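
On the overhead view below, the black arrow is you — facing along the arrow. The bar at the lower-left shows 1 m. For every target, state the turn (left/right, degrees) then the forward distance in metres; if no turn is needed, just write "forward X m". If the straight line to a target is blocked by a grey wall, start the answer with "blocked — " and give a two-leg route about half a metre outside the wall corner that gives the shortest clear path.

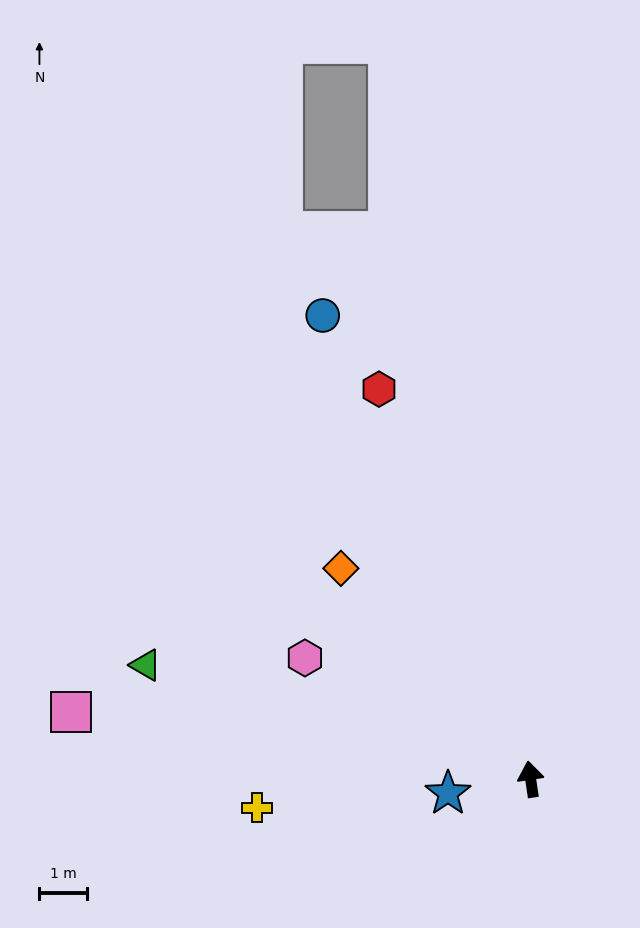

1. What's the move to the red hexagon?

turn left 13°, forward 8.9 m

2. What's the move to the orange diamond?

turn left 34°, forward 6.0 m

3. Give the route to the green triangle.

turn left 65°, forward 8.5 m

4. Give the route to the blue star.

turn left 91°, forward 1.8 m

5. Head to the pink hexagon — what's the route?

turn left 53°, forward 5.4 m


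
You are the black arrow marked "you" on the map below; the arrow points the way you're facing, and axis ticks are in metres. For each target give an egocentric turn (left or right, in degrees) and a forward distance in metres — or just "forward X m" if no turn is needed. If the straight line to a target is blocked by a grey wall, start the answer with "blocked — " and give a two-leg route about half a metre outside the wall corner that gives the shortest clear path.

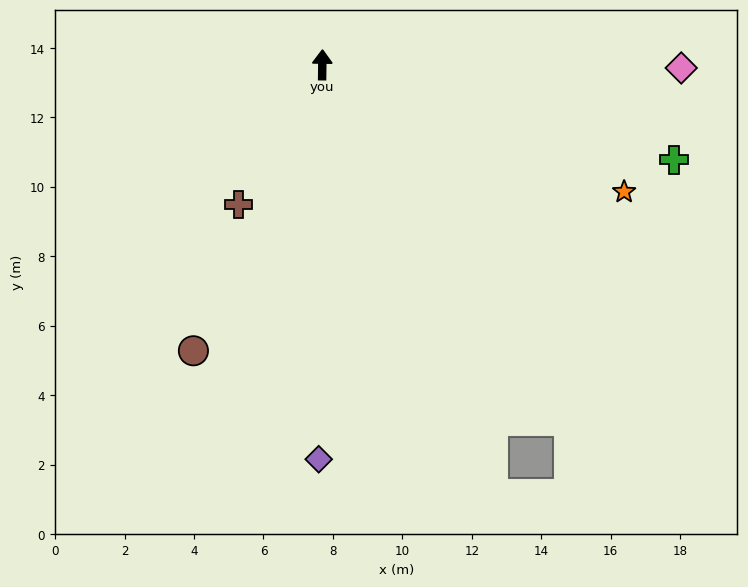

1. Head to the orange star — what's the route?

turn right 112°, forward 9.4 m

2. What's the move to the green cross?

turn right 104°, forward 10.5 m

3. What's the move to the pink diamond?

turn right 90°, forward 10.3 m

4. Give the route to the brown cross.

turn left 150°, forward 4.7 m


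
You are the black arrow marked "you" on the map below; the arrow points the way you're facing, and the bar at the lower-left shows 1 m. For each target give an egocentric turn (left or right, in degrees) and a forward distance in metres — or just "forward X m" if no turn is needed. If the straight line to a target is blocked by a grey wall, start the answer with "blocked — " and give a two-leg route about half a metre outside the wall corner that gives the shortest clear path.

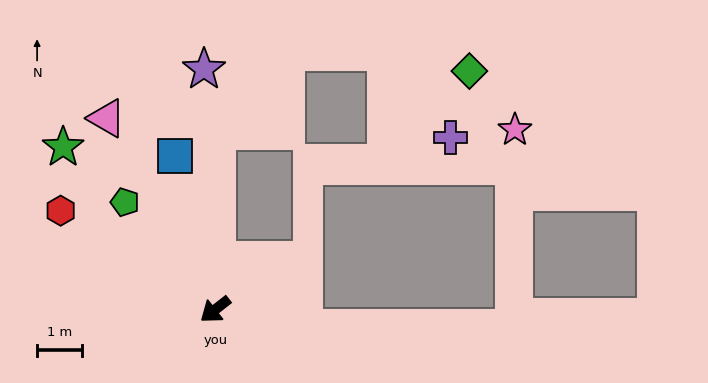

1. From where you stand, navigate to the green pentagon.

turn right 88°, forward 3.1 m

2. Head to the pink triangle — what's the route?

turn right 98°, forward 4.9 m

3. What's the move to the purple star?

turn right 125°, forward 5.4 m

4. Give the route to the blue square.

turn right 113°, forward 3.6 m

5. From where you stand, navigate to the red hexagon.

turn right 71°, forward 4.1 m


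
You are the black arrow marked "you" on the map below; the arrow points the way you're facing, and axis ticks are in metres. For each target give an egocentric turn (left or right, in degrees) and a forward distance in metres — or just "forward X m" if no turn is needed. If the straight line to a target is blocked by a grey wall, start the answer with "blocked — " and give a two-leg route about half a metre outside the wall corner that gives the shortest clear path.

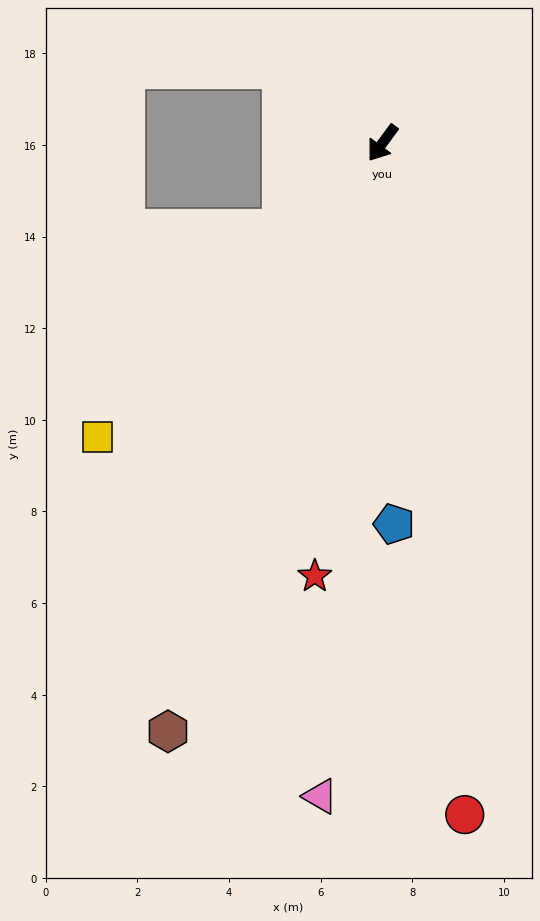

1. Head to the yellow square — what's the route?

turn right 8°, forward 8.9 m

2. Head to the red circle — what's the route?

turn left 43°, forward 14.8 m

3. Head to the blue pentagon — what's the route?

turn left 38°, forward 8.3 m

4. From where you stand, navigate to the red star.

turn left 27°, forward 9.6 m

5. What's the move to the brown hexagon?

turn left 16°, forward 13.7 m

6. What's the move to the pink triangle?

turn left 31°, forward 14.3 m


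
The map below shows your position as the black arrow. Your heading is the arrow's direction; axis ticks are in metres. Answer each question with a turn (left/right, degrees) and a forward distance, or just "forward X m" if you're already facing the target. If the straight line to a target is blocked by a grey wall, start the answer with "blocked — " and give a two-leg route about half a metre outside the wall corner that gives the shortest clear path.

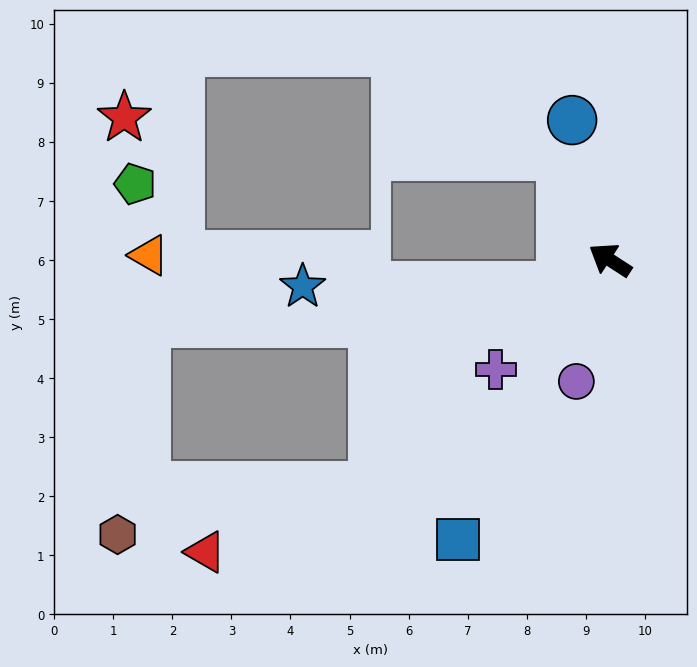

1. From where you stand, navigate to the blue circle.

turn right 42°, forward 2.5 m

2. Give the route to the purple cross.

turn left 77°, forward 2.7 m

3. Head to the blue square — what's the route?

turn left 94°, forward 5.4 m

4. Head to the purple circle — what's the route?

turn left 107°, forward 2.1 m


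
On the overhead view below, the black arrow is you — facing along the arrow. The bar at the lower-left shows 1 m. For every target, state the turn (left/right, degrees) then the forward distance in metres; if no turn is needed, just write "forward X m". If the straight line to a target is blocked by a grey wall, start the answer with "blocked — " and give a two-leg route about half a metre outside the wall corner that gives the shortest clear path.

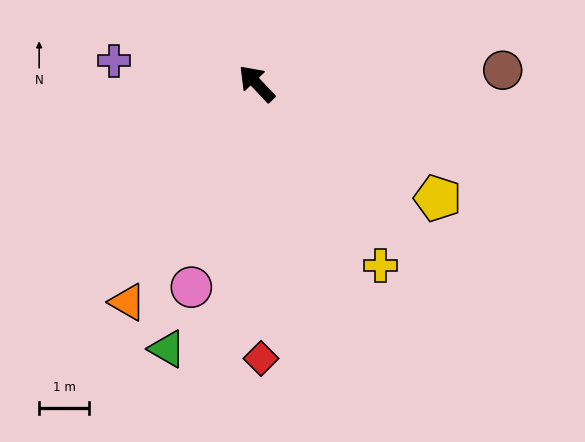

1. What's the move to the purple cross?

turn left 38°, forward 2.9 m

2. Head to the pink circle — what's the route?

turn left 119°, forward 4.3 m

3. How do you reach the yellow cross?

turn left 171°, forward 4.4 m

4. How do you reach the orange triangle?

turn left 106°, forward 5.1 m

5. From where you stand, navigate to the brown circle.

turn right 130°, forward 5.0 m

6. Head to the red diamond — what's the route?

turn left 137°, forward 5.6 m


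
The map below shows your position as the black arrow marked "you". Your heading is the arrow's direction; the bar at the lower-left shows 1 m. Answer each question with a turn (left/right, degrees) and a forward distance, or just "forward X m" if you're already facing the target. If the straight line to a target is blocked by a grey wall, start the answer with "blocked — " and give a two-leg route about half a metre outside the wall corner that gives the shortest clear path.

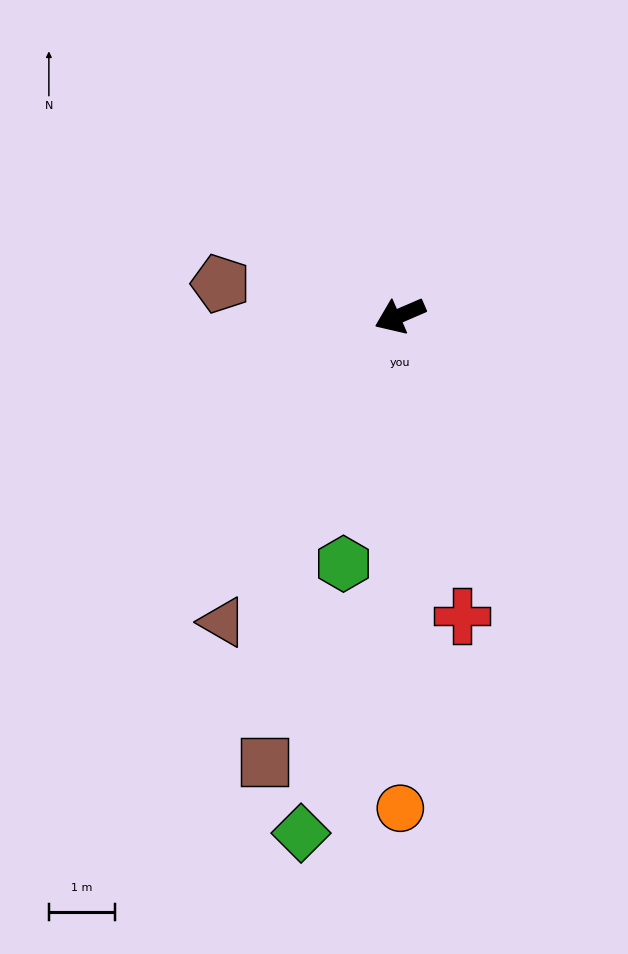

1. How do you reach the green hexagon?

turn left 54°, forward 3.8 m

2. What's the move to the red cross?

turn left 78°, forward 4.6 m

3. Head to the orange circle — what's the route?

turn left 67°, forward 7.4 m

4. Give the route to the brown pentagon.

turn right 33°, forward 2.7 m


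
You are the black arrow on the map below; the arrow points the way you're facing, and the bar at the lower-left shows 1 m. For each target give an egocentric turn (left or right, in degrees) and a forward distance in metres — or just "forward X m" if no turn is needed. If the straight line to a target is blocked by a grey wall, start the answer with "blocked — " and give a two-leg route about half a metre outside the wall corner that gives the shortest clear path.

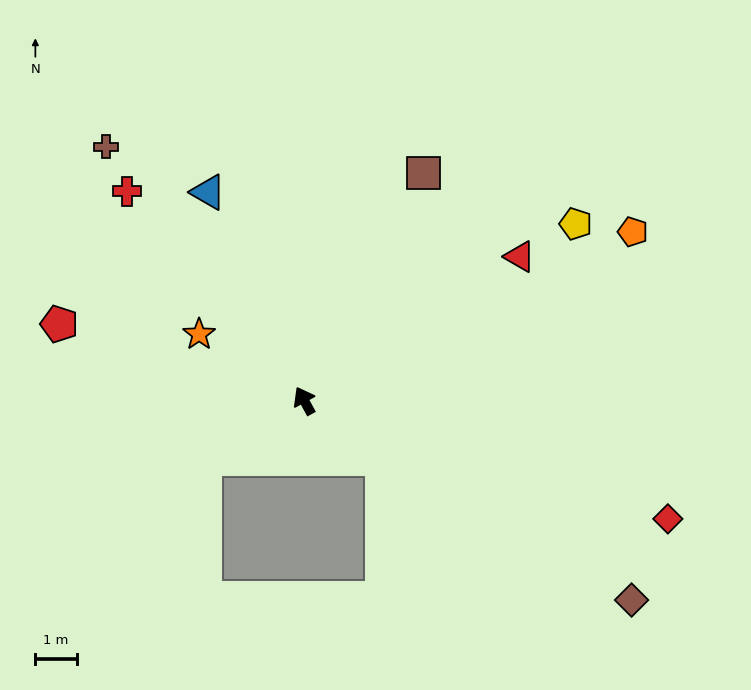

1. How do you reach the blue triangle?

turn right 4°, forward 5.5 m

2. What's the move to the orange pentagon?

turn right 91°, forward 8.9 m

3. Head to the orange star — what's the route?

turn left 29°, forward 3.0 m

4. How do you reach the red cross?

turn left 12°, forward 6.6 m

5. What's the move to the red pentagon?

turn left 44°, forward 6.2 m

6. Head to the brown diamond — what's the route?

turn right 150°, forward 9.2 m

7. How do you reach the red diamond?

turn right 137°, forward 9.2 m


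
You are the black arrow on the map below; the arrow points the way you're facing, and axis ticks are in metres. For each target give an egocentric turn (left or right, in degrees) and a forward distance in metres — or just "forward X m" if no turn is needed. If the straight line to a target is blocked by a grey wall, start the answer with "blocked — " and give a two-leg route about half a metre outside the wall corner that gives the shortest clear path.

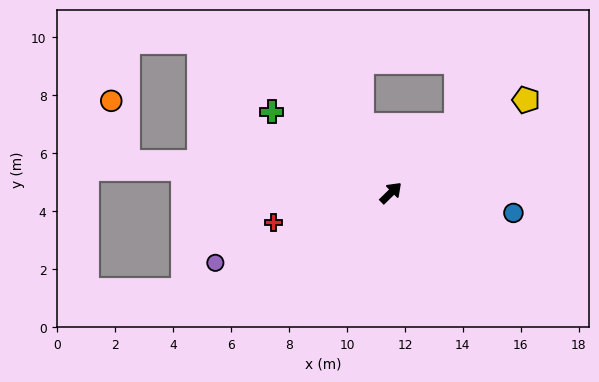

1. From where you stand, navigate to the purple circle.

turn left 157°, forward 6.5 m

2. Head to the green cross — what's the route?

turn left 102°, forward 5.0 m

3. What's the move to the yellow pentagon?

turn right 10°, forward 5.7 m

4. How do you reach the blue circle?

turn right 54°, forward 4.3 m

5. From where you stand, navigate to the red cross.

turn left 150°, forward 4.2 m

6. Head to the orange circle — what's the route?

blocked — turn left 129°, forward 9.1 m, then turn right 68°, forward 2.2 m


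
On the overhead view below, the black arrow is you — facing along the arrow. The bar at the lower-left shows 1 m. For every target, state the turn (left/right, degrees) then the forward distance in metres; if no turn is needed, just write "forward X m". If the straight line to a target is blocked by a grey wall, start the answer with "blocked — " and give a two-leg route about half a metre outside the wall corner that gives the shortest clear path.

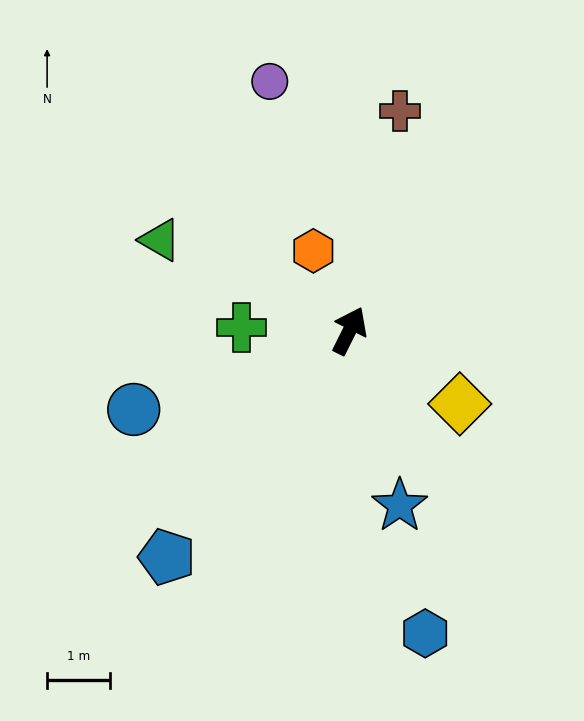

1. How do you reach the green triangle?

turn left 91°, forward 3.4 m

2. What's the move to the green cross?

turn left 115°, forward 1.7 m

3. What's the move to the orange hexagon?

turn left 51°, forward 1.4 m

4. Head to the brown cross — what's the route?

turn left 13°, forward 3.6 m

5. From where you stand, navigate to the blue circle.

turn left 137°, forward 3.7 m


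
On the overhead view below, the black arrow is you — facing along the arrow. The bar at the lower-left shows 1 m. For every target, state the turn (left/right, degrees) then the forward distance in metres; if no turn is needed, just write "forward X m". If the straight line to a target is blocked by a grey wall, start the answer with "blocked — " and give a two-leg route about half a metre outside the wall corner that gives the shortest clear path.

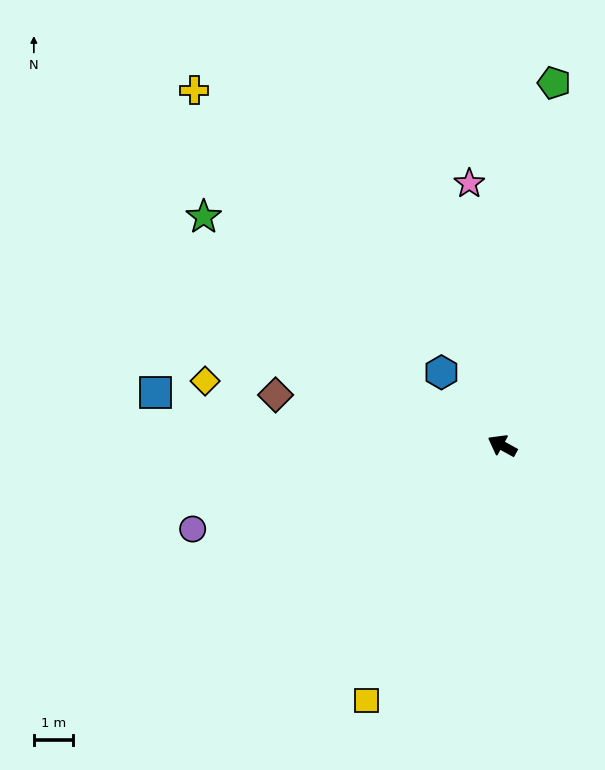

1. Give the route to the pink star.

turn right 54°, forward 6.8 m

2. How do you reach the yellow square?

turn left 91°, forward 7.4 m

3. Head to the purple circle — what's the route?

turn left 44°, forward 8.2 m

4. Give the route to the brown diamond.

turn left 16°, forward 5.9 m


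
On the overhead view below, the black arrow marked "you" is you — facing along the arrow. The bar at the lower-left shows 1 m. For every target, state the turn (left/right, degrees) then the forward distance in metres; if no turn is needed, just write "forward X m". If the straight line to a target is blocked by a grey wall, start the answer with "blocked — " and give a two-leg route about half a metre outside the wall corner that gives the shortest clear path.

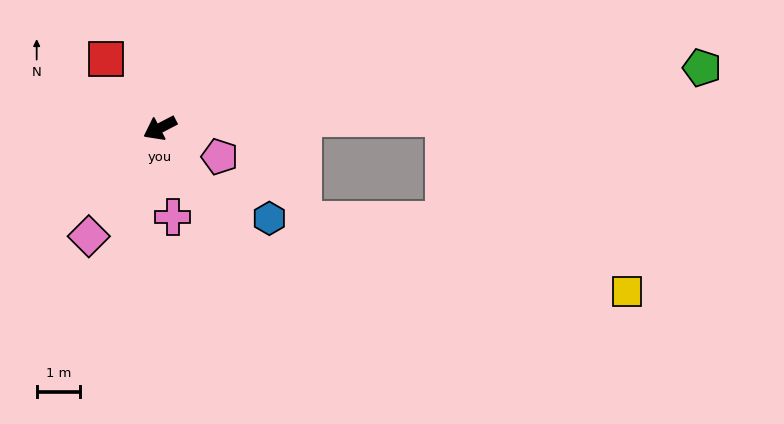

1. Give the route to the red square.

turn right 80°, forward 2.0 m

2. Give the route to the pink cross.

turn left 71°, forward 2.1 m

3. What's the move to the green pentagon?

turn left 159°, forward 12.5 m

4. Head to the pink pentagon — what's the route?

turn left 127°, forward 1.5 m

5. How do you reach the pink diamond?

turn left 29°, forward 3.0 m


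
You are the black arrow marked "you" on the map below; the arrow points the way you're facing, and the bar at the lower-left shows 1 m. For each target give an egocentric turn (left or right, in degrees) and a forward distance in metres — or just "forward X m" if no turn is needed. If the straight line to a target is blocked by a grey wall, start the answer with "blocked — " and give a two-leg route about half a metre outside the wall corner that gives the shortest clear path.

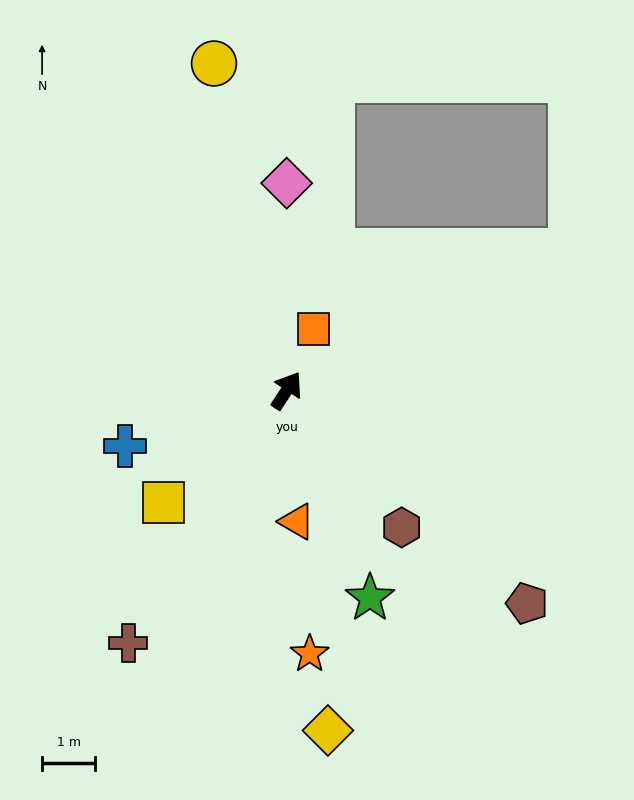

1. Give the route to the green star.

turn right 125°, forward 4.2 m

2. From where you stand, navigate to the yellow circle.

turn left 46°, forward 6.3 m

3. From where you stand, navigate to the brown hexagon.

turn right 107°, forward 3.3 m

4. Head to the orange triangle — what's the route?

turn right 142°, forward 2.5 m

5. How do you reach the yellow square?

turn left 166°, forward 3.1 m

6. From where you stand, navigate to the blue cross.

turn left 142°, forward 3.2 m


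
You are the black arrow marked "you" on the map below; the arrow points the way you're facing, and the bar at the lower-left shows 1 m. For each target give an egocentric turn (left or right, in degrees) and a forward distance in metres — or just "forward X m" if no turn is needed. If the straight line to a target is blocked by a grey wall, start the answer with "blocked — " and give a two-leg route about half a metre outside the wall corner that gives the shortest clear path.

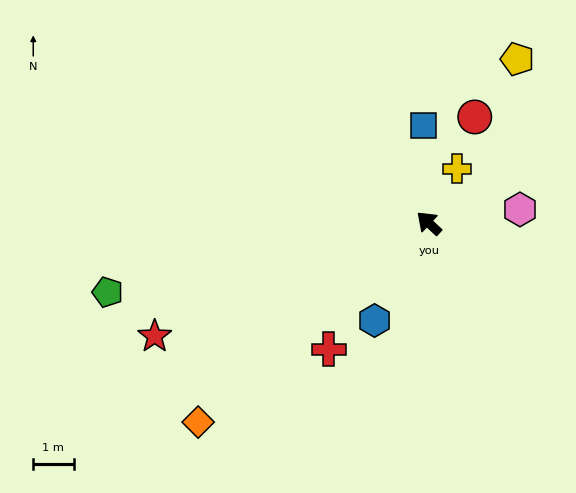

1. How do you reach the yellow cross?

turn right 74°, forward 1.5 m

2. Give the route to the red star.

turn left 65°, forward 7.4 m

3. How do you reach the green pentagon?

turn left 55°, forward 8.2 m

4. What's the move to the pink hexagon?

turn right 128°, forward 2.3 m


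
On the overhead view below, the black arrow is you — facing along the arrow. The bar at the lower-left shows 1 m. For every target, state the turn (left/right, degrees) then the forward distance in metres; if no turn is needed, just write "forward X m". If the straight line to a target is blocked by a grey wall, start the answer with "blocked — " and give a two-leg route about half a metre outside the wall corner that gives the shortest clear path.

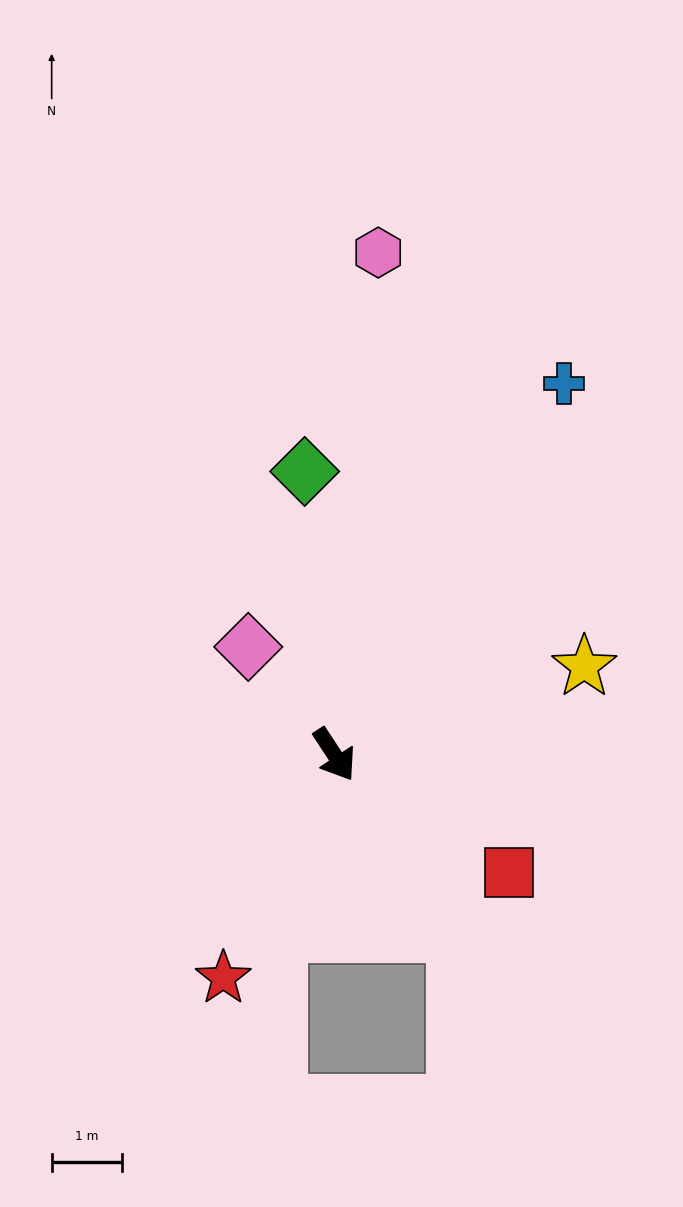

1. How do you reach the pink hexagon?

turn left 142°, forward 7.2 m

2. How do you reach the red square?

turn left 23°, forward 3.0 m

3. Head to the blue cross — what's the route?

turn left 115°, forward 6.2 m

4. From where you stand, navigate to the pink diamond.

turn right 175°, forward 2.0 m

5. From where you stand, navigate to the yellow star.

turn left 76°, forward 3.8 m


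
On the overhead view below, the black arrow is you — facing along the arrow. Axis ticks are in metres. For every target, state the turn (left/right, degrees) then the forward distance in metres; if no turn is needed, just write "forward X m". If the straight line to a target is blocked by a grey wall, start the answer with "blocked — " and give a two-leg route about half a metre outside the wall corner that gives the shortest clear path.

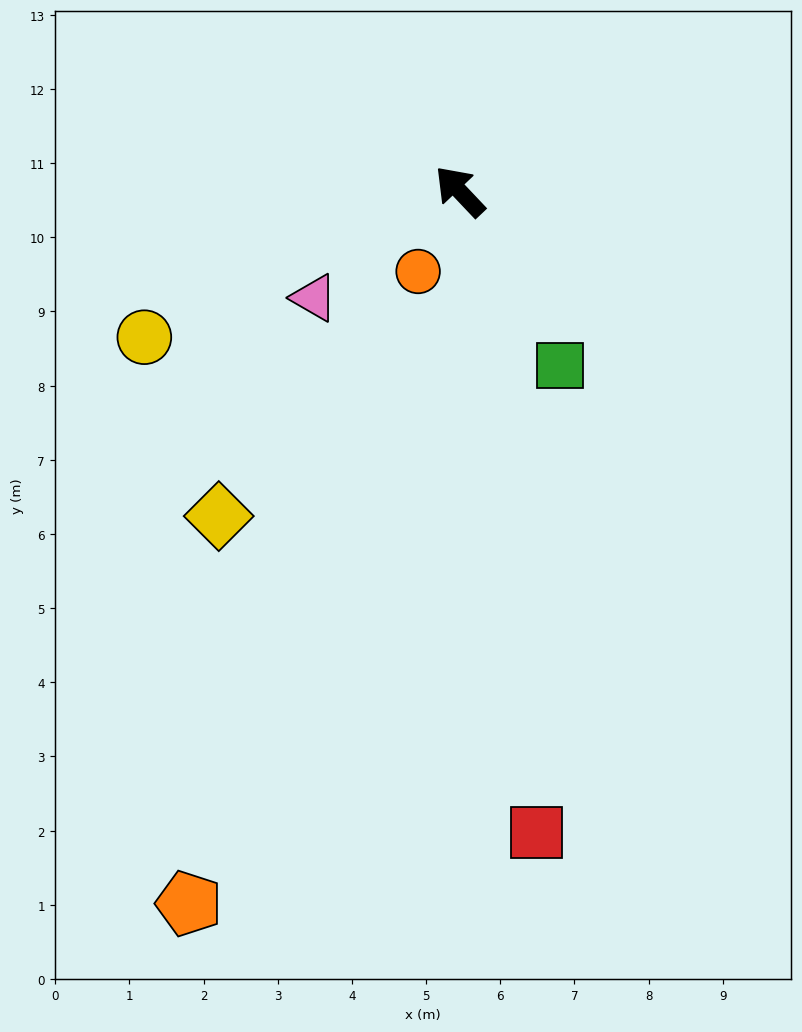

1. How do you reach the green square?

turn left 166°, forward 2.7 m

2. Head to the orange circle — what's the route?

turn left 109°, forward 1.2 m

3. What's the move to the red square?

turn left 143°, forward 8.7 m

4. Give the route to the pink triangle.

turn left 83°, forward 2.4 m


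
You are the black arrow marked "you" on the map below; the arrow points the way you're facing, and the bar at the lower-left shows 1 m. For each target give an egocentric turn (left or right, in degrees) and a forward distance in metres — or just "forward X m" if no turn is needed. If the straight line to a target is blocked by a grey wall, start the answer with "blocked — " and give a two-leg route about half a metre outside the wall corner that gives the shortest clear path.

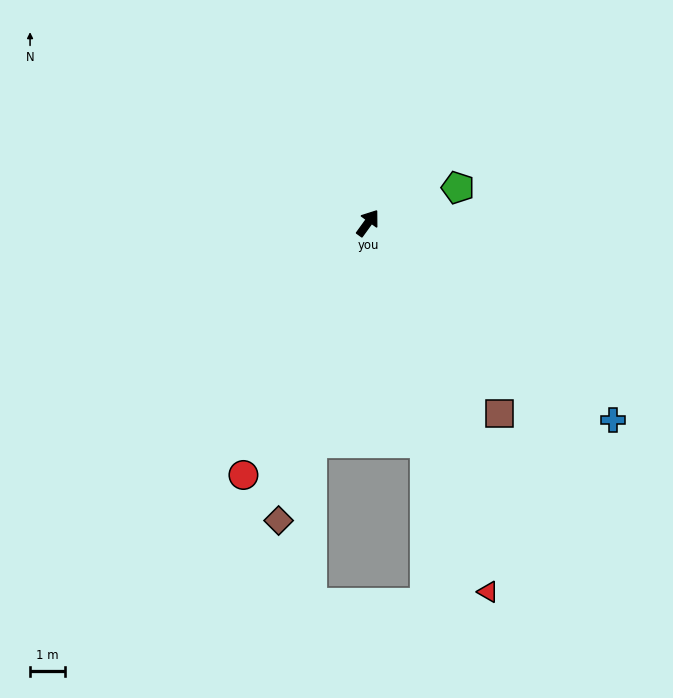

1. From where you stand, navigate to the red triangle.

turn right 126°, forward 11.2 m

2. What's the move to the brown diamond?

turn right 161°, forward 9.0 m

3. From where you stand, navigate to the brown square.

turn right 109°, forward 6.7 m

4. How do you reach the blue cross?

turn right 93°, forward 9.1 m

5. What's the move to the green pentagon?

turn right 33°, forward 2.8 m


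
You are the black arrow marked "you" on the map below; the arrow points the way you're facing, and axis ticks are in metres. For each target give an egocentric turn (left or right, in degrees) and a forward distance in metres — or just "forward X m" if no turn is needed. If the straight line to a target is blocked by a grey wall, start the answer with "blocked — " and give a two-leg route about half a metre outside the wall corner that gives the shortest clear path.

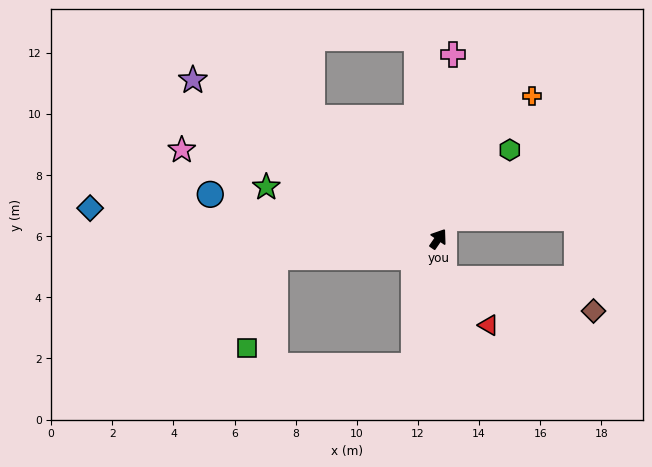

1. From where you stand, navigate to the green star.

turn left 108°, forward 5.9 m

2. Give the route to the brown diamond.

blocked — turn right 137°, forward 1.3 m, then turn left 69°, forward 5.0 m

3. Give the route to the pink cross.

turn left 30°, forward 6.1 m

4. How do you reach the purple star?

turn left 92°, forward 9.6 m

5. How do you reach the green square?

blocked — turn left 131°, forward 5.4 m, then turn left 66°, forward 3.1 m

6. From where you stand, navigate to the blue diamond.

turn left 119°, forward 11.4 m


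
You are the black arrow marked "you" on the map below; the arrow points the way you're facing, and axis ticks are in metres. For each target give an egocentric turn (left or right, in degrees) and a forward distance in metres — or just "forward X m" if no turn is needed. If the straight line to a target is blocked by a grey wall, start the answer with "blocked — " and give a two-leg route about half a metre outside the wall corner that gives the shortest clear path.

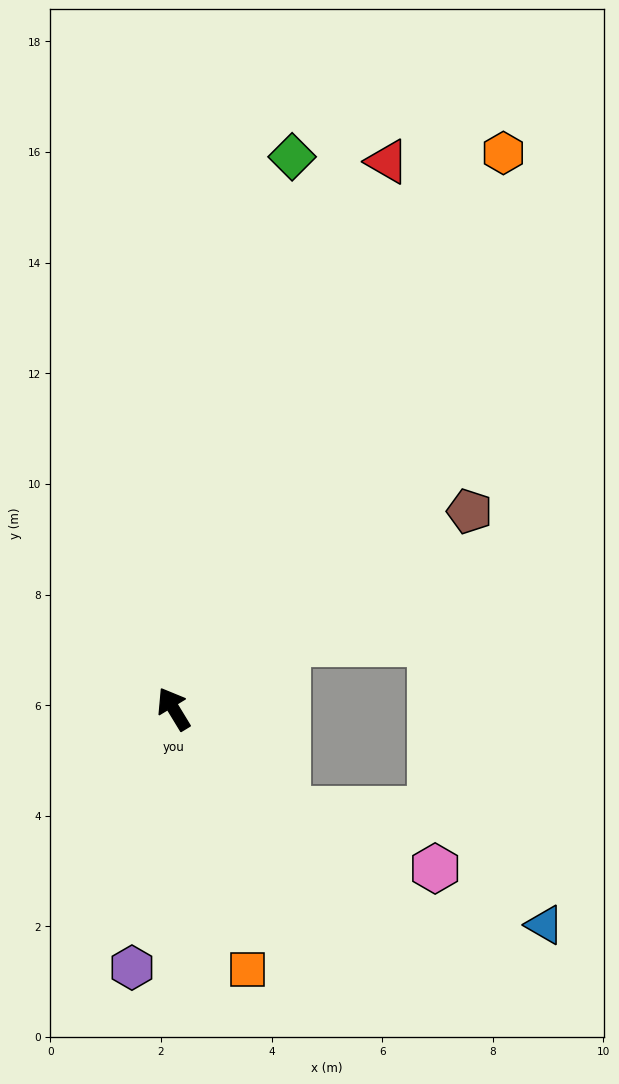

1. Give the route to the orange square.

turn left 165°, forward 4.9 m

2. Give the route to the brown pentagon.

turn right 88°, forward 6.4 m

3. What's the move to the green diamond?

turn right 43°, forward 10.2 m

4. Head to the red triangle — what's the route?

turn right 53°, forward 10.6 m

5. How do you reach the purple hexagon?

turn left 140°, forward 4.7 m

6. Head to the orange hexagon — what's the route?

turn right 62°, forward 11.7 m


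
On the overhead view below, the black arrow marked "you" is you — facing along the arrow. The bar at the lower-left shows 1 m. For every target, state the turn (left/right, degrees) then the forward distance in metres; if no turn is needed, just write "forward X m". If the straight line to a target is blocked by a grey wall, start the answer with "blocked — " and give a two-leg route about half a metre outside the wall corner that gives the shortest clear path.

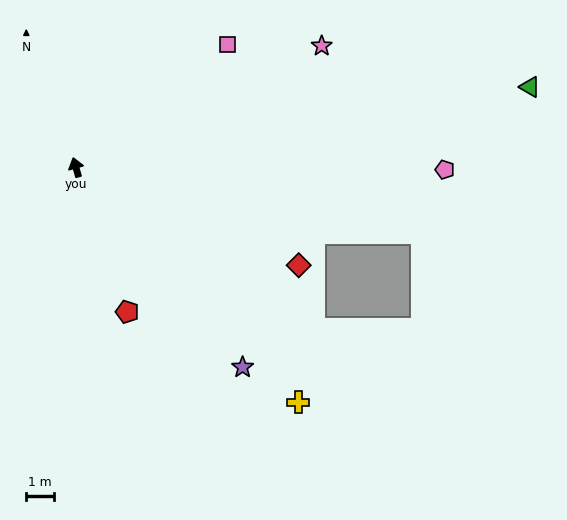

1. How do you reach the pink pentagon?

turn right 106°, forward 13.4 m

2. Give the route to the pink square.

turn right 67°, forward 7.1 m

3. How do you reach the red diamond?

turn right 130°, forward 8.9 m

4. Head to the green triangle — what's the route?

turn right 96°, forward 16.8 m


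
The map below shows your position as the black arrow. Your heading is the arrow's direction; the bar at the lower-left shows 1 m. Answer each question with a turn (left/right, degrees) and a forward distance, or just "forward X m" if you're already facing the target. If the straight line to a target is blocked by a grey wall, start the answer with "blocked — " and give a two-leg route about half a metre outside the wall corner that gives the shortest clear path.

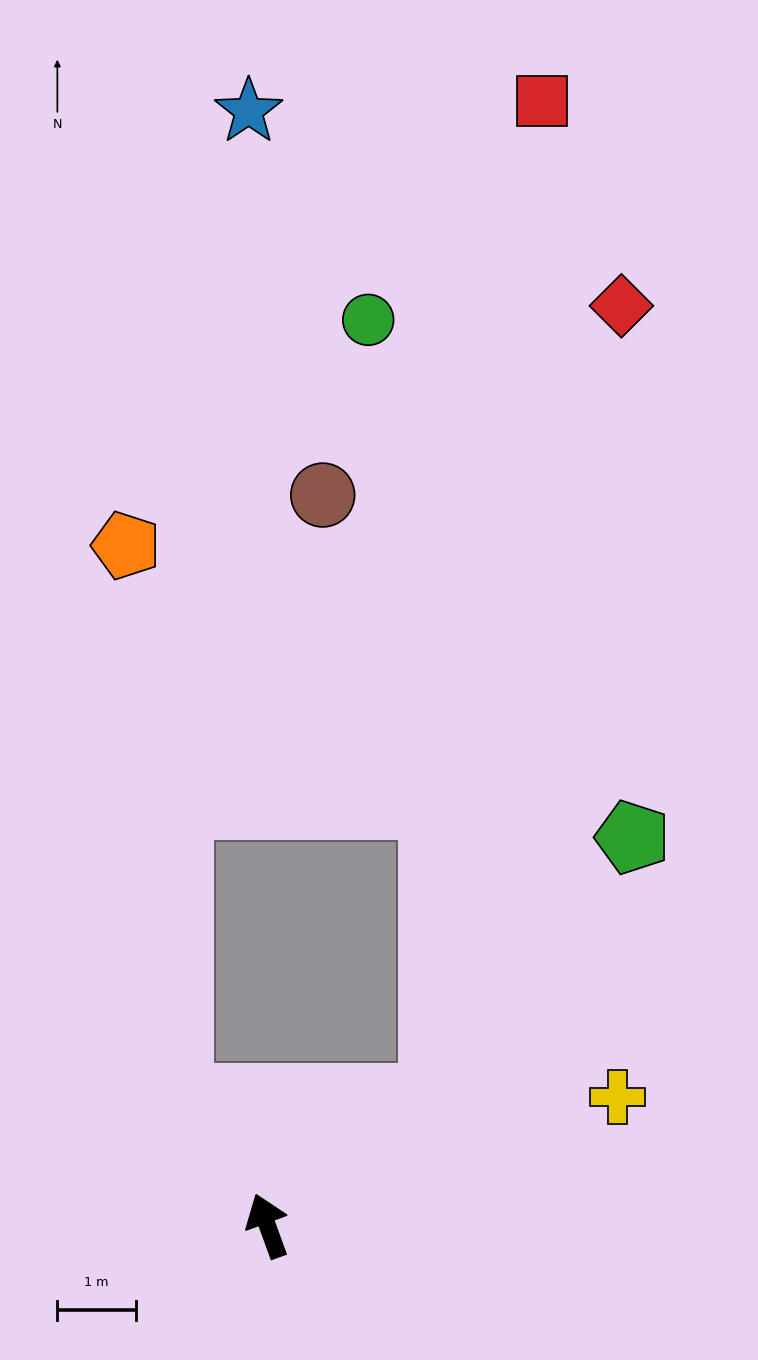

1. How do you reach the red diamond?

blocked — turn right 72°, forward 2.7 m, then turn left 39°, forward 10.4 m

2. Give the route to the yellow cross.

turn right 90°, forward 4.7 m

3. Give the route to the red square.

blocked — turn right 72°, forward 2.7 m, then turn left 46°, forward 12.8 m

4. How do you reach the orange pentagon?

blocked — turn left 14°, forward 2.0 m, then turn right 28°, forward 7.1 m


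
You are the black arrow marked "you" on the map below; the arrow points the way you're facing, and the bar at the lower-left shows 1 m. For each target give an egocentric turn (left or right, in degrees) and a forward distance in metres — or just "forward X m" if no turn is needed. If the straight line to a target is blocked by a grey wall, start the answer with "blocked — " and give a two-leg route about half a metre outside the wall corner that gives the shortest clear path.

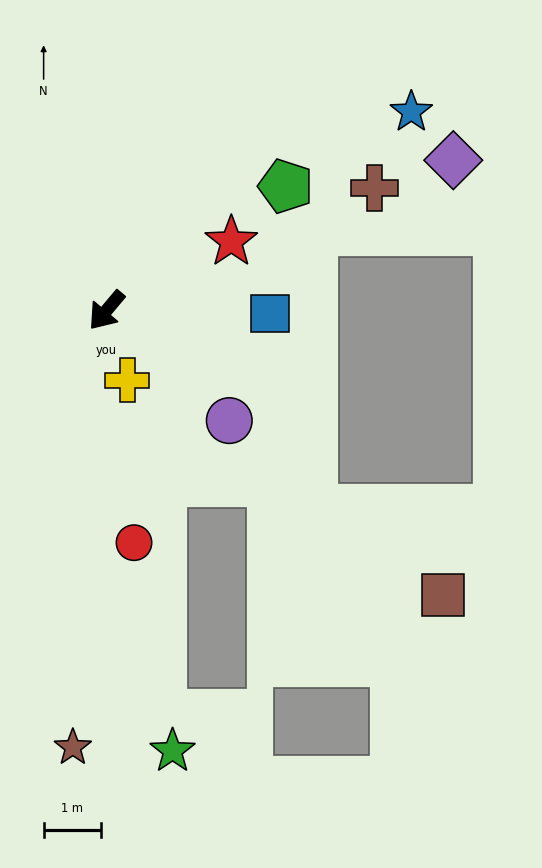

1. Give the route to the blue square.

turn left 129°, forward 2.9 m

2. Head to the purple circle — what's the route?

turn left 88°, forward 2.9 m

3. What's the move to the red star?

turn left 159°, forward 2.5 m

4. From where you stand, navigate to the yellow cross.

turn left 57°, forward 1.3 m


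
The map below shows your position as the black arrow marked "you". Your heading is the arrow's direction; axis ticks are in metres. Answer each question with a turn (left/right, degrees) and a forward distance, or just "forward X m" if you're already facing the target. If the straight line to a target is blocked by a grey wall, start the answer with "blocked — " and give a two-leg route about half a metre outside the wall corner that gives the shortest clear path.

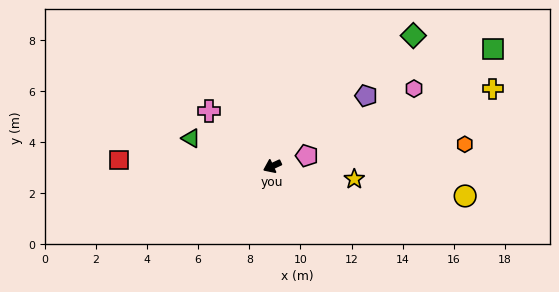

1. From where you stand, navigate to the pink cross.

turn right 66°, forward 3.3 m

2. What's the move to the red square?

turn right 27°, forward 6.0 m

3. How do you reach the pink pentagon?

turn left 172°, forward 1.4 m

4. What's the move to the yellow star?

turn left 146°, forward 3.2 m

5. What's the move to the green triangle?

turn right 44°, forward 3.4 m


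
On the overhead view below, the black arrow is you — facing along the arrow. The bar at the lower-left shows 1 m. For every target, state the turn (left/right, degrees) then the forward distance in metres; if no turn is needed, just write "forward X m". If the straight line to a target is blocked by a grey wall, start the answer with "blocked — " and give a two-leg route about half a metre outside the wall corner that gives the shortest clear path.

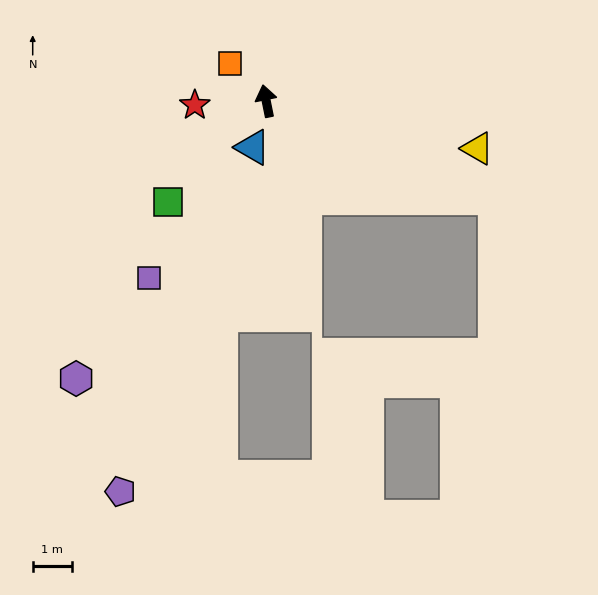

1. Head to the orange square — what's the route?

turn left 32°, forward 1.3 m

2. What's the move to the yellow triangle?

turn right 114°, forward 5.5 m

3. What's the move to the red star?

turn left 82°, forward 1.8 m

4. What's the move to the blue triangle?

turn left 152°, forward 1.2 m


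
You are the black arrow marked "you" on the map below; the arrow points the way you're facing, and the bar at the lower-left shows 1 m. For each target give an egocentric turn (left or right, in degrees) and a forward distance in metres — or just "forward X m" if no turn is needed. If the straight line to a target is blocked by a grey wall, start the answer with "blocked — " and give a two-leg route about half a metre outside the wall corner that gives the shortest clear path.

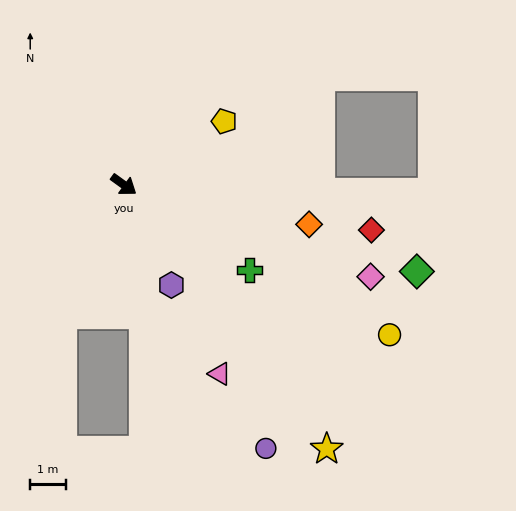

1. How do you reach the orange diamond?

turn left 24°, forward 5.3 m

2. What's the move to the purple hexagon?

turn right 29°, forward 3.1 m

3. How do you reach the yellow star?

turn right 17°, forward 9.4 m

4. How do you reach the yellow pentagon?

turn left 68°, forward 3.3 m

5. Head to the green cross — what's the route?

forward 4.3 m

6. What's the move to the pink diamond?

turn left 15°, forward 7.4 m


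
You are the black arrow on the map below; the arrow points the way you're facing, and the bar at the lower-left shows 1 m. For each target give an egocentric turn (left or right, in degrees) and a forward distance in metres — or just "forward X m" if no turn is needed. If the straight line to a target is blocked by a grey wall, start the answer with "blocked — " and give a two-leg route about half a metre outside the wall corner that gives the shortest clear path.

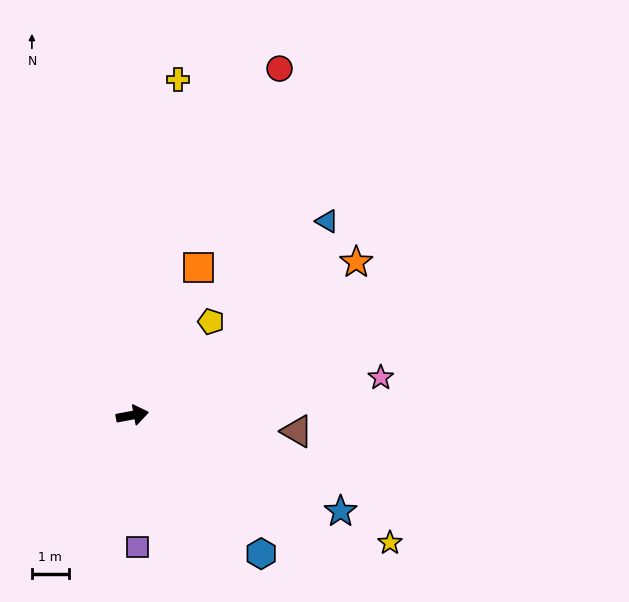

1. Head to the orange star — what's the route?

turn left 24°, forward 7.4 m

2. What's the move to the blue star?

turn right 35°, forward 6.3 m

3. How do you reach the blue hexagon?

turn right 58°, forward 5.2 m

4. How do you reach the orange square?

turn left 55°, forward 4.4 m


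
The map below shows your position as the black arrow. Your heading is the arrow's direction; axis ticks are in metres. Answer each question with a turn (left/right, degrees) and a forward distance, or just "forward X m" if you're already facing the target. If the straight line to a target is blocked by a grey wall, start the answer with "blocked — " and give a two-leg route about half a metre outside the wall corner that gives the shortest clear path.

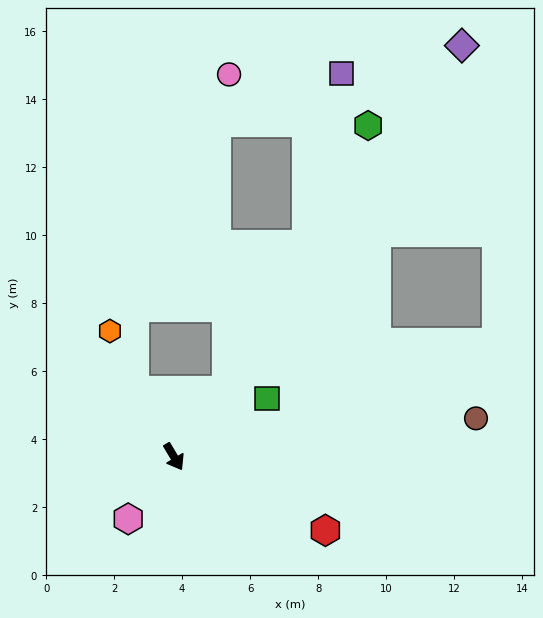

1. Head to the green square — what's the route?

turn left 91°, forward 3.2 m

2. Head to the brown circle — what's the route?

turn left 67°, forward 9.0 m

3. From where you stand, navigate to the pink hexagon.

turn right 67°, forward 2.3 m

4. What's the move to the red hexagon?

turn left 33°, forward 5.0 m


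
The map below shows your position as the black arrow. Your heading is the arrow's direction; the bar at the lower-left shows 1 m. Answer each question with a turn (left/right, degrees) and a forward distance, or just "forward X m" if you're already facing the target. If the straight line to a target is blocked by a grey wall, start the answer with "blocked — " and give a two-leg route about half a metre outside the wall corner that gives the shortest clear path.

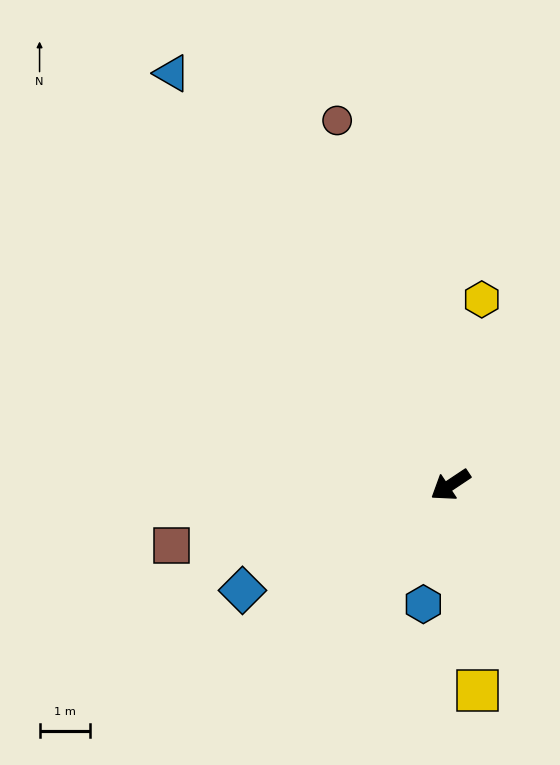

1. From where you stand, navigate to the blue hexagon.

turn left 44°, forward 2.4 m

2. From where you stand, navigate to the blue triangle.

turn right 90°, forward 9.8 m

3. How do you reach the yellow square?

turn left 64°, forward 4.1 m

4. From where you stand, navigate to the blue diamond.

turn right 7°, forward 4.6 m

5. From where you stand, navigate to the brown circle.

turn right 106°, forward 7.5 m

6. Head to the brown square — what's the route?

turn right 22°, forward 5.6 m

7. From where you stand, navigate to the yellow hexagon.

turn right 133°, forward 3.7 m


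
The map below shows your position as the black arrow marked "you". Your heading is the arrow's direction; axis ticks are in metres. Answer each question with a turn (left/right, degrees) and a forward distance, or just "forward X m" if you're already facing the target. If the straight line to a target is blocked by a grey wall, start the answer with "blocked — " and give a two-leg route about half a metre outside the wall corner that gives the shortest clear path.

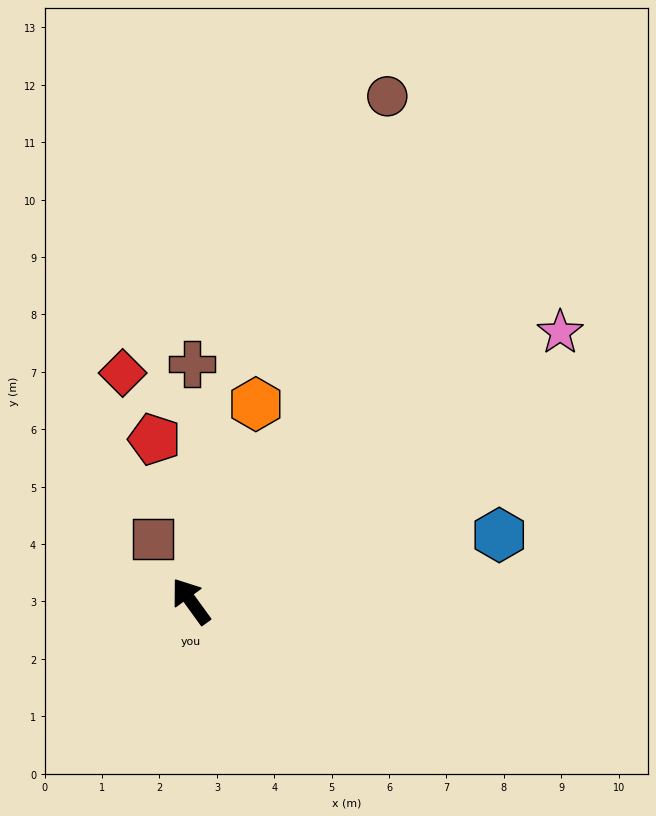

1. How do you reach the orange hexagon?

turn right 54°, forward 3.6 m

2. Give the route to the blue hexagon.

turn right 114°, forward 5.5 m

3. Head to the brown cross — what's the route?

turn right 36°, forward 4.1 m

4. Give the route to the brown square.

turn right 5°, forward 1.3 m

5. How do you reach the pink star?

turn right 90°, forward 8.0 m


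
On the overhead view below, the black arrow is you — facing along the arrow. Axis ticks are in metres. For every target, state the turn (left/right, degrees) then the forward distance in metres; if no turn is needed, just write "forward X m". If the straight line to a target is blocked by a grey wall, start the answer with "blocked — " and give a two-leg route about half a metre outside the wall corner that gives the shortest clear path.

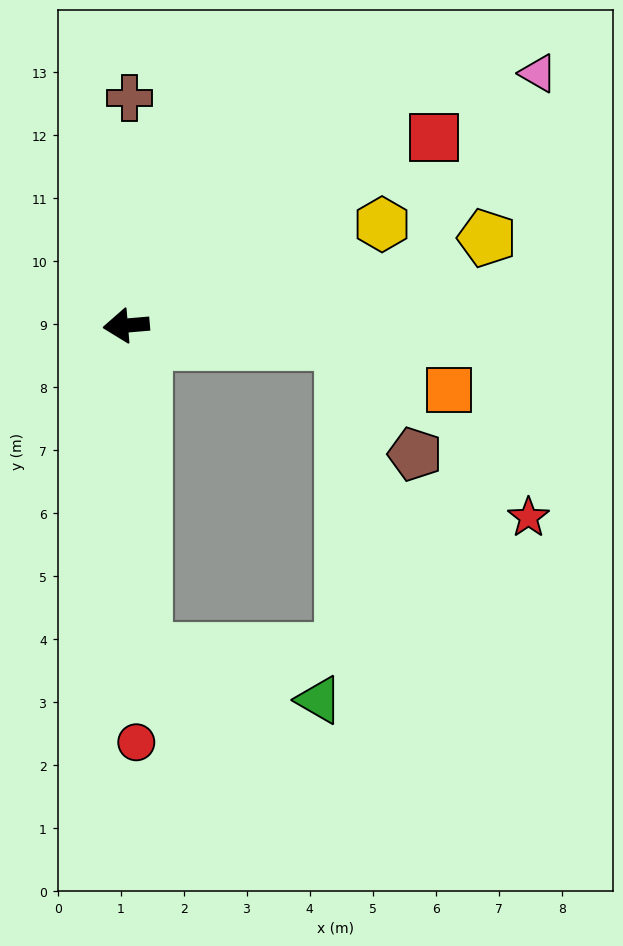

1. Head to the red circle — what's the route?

turn left 87°, forward 6.6 m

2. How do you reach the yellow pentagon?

turn right 171°, forward 5.9 m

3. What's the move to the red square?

turn right 153°, forward 5.7 m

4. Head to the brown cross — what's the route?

turn right 96°, forward 3.6 m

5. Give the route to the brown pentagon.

blocked — turn left 170°, forward 3.4 m, then turn right 51°, forward 2.1 m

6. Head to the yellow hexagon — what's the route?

turn right 163°, forward 4.4 m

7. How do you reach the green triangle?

blocked — turn left 89°, forward 5.1 m, then turn left 70°, forward 2.9 m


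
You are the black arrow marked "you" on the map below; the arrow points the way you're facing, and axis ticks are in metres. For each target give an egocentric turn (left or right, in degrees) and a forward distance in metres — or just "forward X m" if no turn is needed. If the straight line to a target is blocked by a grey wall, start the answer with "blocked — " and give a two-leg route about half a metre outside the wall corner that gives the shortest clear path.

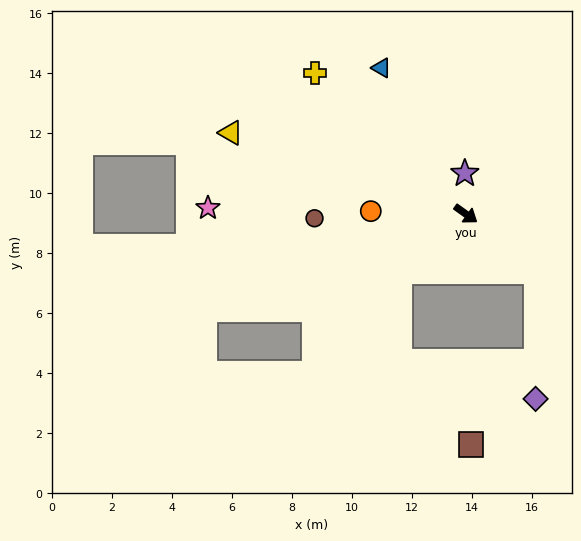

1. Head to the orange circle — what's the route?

turn right 146°, forward 3.2 m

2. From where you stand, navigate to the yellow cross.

turn left 172°, forward 6.9 m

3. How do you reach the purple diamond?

blocked — turn right 4°, forward 3.0 m, then turn right 51°, forward 4.2 m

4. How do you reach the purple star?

turn left 127°, forward 1.4 m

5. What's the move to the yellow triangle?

turn right 163°, forward 8.3 m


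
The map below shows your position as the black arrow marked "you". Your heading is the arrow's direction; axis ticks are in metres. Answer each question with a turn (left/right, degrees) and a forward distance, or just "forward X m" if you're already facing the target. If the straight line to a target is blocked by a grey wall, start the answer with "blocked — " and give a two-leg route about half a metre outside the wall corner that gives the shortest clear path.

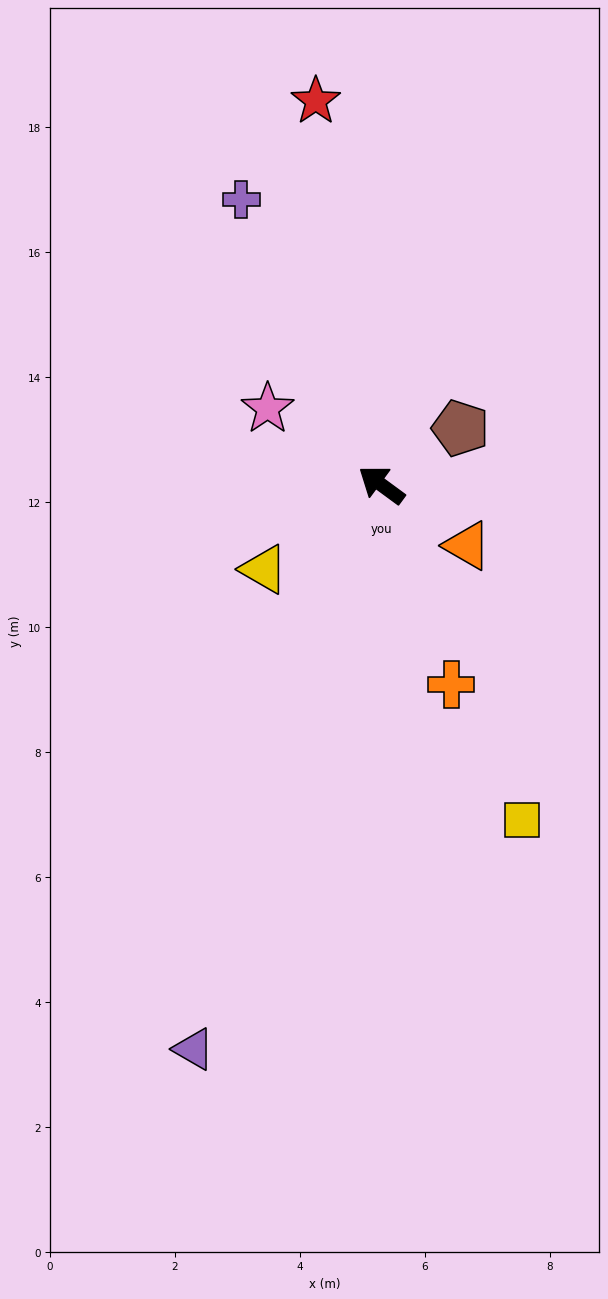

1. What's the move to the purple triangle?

turn left 108°, forward 9.5 m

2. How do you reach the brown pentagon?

turn right 108°, forward 1.6 m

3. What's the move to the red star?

turn right 44°, forward 6.2 m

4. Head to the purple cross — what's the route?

turn right 28°, forward 5.1 m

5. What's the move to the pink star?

turn left 2°, forward 2.2 m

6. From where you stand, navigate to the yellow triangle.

turn left 72°, forward 2.3 m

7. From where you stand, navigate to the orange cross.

turn left 146°, forward 3.4 m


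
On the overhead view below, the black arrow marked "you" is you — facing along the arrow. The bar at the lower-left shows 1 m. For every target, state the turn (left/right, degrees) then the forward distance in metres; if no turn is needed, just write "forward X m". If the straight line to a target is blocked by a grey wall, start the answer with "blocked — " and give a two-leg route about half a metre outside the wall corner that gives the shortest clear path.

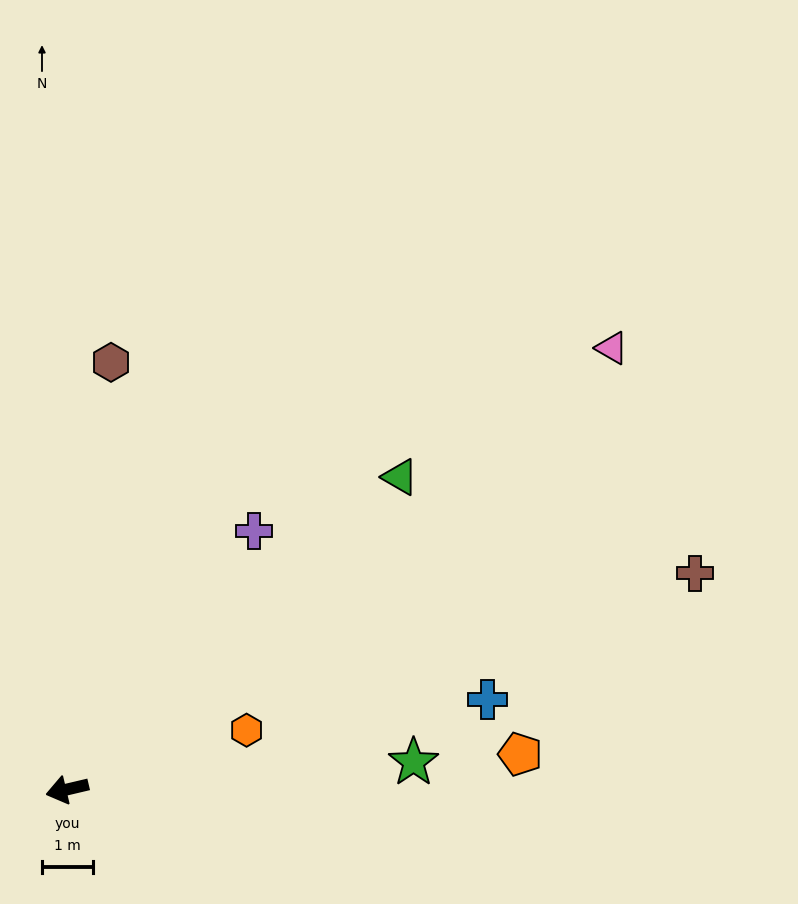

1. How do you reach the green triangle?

turn right 150°, forward 8.9 m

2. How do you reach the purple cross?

turn right 139°, forward 6.2 m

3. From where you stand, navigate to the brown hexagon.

turn right 109°, forward 8.3 m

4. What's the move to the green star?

turn left 171°, forward 6.7 m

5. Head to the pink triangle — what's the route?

turn right 154°, forward 13.6 m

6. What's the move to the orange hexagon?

turn right 175°, forward 3.7 m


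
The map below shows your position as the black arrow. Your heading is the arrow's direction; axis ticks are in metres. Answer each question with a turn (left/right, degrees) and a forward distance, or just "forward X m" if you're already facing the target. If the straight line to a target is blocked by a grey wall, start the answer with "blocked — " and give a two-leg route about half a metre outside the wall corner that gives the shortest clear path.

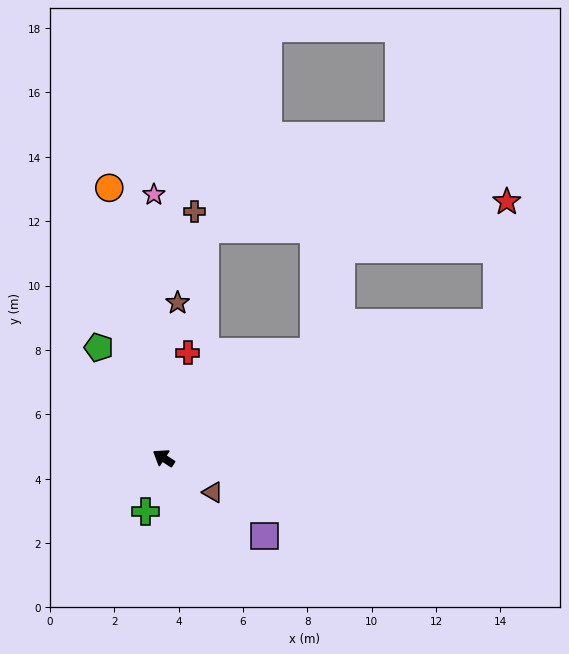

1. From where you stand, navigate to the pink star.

turn right 55°, forward 8.2 m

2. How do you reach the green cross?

turn left 105°, forward 1.7 m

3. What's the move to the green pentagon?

turn right 27°, forward 4.0 m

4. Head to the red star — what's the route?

blocked — turn right 125°, forward 11.2 m, then turn left 63°, forward 3.8 m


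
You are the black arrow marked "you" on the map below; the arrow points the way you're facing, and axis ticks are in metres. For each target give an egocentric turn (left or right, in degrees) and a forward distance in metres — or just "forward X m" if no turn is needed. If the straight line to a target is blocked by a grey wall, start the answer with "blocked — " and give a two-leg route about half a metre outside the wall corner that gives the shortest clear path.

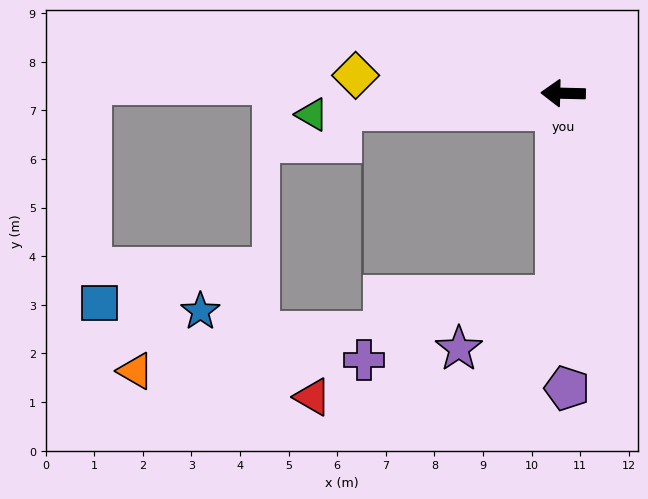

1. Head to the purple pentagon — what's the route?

turn left 92°, forward 6.1 m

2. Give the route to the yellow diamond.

turn right 4°, forward 4.3 m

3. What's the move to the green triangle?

turn left 6°, forward 5.2 m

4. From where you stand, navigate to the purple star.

blocked — turn left 89°, forward 4.2 m, then turn right 59°, forward 2.3 m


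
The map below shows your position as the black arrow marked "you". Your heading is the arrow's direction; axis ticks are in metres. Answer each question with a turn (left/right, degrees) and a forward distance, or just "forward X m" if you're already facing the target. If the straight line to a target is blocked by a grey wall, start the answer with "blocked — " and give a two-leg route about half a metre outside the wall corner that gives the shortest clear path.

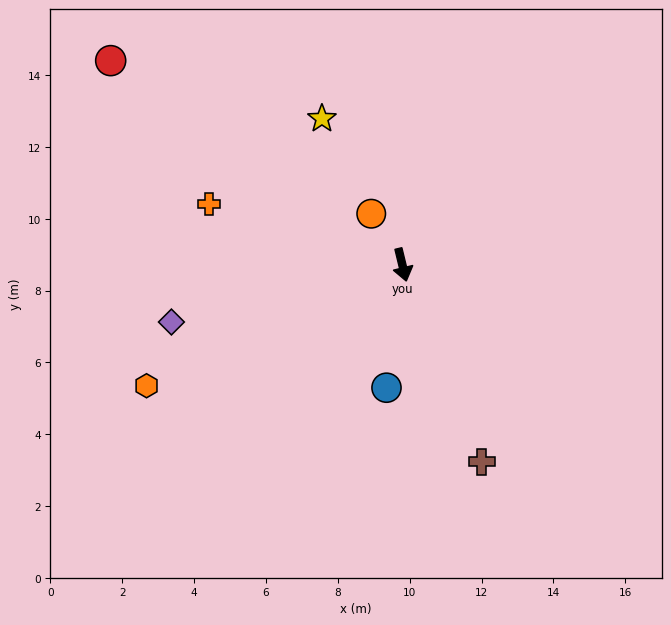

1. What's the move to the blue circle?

turn right 21°, forward 3.4 m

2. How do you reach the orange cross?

turn right 121°, forward 5.6 m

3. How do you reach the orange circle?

turn right 162°, forward 1.7 m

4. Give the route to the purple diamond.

turn right 90°, forward 6.6 m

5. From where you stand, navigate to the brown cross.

turn left 8°, forward 5.9 m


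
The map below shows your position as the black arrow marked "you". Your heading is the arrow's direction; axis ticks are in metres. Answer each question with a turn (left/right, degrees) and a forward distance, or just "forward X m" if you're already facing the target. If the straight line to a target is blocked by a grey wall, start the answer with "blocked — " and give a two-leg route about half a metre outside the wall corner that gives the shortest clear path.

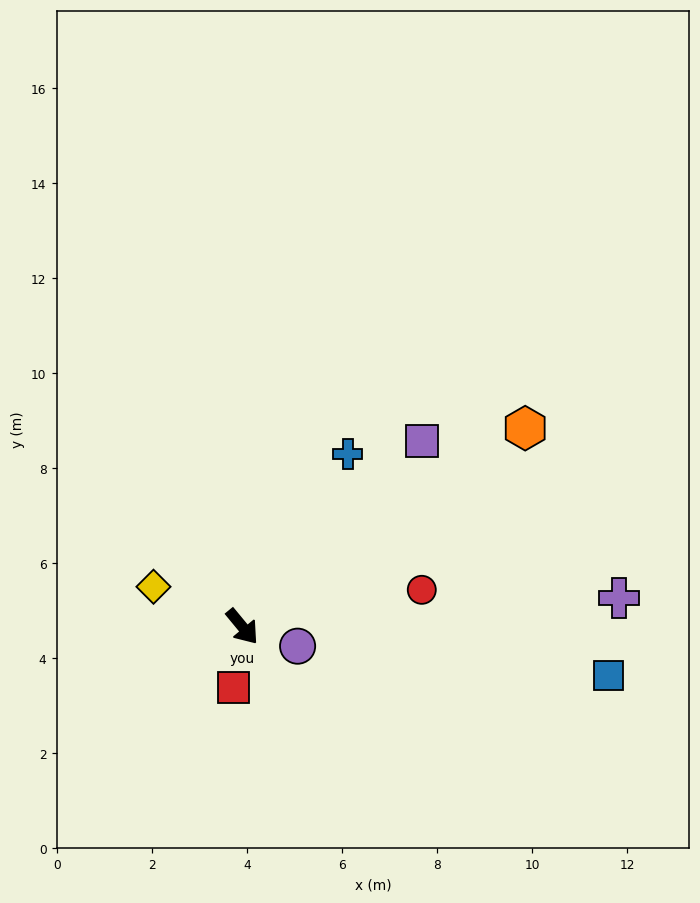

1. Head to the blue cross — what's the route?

turn left 109°, forward 4.3 m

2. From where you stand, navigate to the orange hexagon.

turn left 86°, forward 7.3 m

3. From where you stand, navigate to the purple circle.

turn left 31°, forward 1.2 m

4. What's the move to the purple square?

turn left 96°, forward 5.4 m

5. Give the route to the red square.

turn right 47°, forward 1.3 m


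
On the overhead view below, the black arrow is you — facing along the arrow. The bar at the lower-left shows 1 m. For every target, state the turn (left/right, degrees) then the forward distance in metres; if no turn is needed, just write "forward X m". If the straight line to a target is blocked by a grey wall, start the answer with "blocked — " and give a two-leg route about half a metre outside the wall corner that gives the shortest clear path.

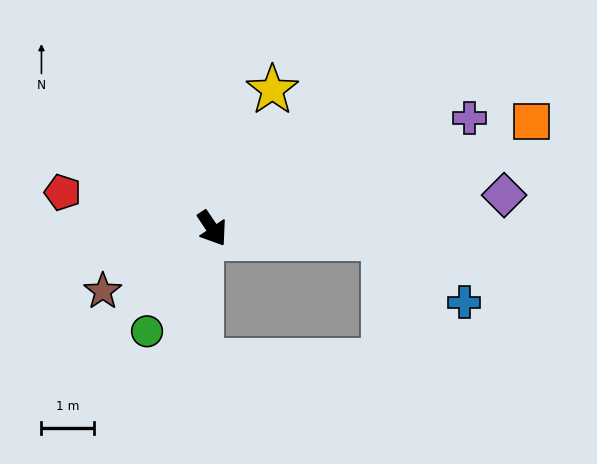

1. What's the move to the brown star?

turn right 94°, forward 2.4 m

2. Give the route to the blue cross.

blocked — turn left 53°, forward 3.2 m, then turn right 35°, forward 2.0 m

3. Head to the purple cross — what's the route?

turn left 79°, forward 5.3 m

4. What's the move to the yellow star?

turn left 123°, forward 2.9 m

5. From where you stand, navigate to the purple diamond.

turn left 63°, forward 5.6 m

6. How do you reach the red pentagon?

turn right 137°, forward 2.9 m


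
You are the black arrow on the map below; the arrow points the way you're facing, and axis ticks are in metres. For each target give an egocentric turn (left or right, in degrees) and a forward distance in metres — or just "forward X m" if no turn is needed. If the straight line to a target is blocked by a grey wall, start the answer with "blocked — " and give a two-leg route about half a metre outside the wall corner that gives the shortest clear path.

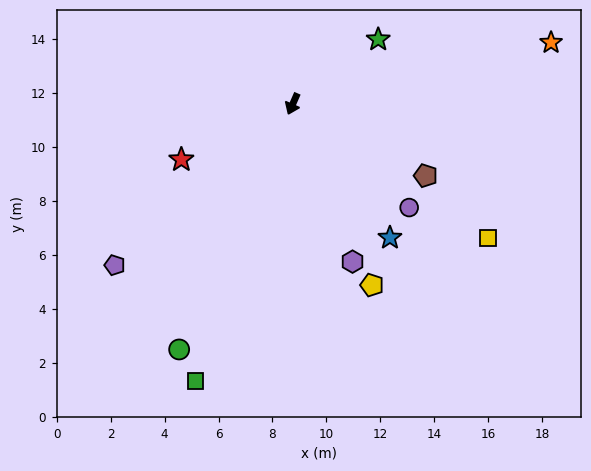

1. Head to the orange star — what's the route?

turn left 127°, forward 9.8 m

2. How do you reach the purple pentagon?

turn right 24°, forward 8.9 m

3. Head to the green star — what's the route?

turn left 151°, forward 4.0 m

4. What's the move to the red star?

turn right 40°, forward 4.6 m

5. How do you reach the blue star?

turn left 60°, forward 6.1 m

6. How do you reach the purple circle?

turn left 72°, forward 5.8 m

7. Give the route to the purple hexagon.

turn left 44°, forward 6.2 m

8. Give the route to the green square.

turn left 4°, forward 10.9 m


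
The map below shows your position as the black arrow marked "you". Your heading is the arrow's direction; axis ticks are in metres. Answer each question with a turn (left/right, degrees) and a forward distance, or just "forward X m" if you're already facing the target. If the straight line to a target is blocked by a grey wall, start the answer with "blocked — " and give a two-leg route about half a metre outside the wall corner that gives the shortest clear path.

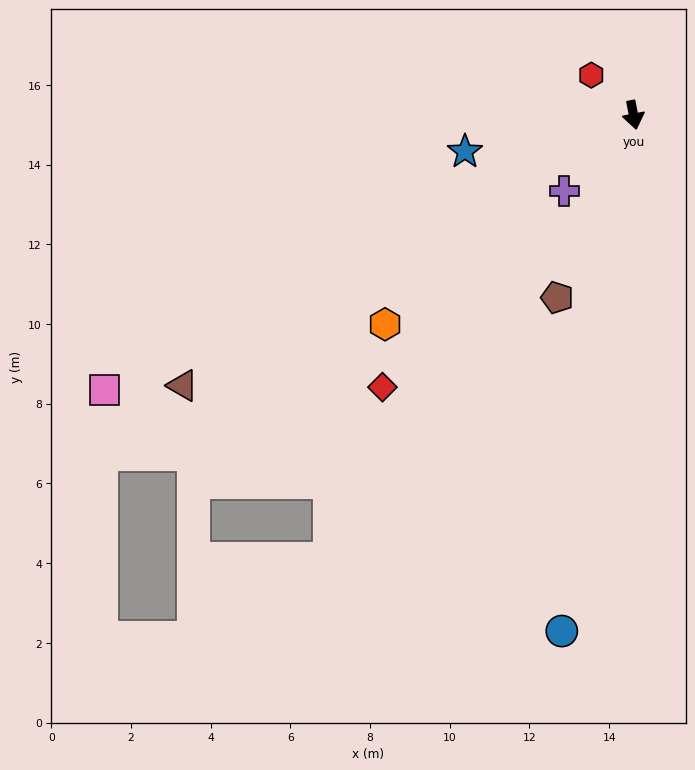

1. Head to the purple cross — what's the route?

turn right 53°, forward 2.6 m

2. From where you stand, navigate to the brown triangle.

turn right 70°, forward 13.2 m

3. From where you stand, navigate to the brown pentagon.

turn right 34°, forward 5.0 m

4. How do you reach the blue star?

turn right 89°, forward 4.3 m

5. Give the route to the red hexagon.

turn right 144°, forward 1.5 m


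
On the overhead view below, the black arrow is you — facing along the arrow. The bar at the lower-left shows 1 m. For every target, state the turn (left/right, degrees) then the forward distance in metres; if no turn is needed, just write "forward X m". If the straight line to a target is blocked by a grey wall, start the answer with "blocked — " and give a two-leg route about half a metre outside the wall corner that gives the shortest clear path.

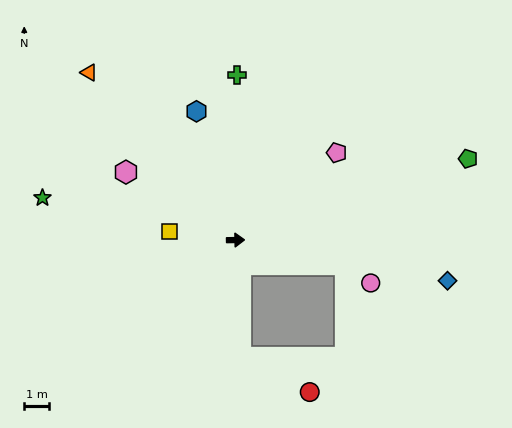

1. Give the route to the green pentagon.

turn left 18°, forward 9.8 m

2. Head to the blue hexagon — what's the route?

turn left 106°, forward 5.3 m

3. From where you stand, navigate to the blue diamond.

turn right 12°, forward 8.6 m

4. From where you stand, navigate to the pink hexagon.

turn left 147°, forward 5.1 m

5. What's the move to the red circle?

blocked — turn right 89°, forward 4.7 m, then turn left 62°, forward 3.1 m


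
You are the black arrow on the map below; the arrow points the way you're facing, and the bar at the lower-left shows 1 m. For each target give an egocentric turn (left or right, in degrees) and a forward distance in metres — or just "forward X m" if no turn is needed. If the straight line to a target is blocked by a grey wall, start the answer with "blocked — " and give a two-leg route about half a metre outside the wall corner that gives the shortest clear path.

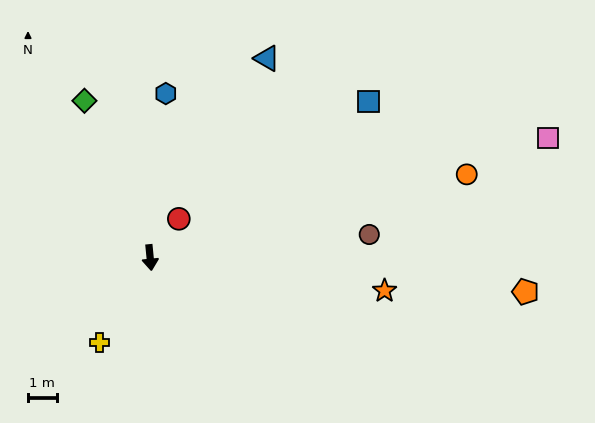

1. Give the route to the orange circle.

turn left 99°, forward 11.3 m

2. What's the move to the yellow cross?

turn right 36°, forward 3.4 m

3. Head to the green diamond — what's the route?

turn right 163°, forward 5.9 m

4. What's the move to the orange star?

turn left 76°, forward 8.2 m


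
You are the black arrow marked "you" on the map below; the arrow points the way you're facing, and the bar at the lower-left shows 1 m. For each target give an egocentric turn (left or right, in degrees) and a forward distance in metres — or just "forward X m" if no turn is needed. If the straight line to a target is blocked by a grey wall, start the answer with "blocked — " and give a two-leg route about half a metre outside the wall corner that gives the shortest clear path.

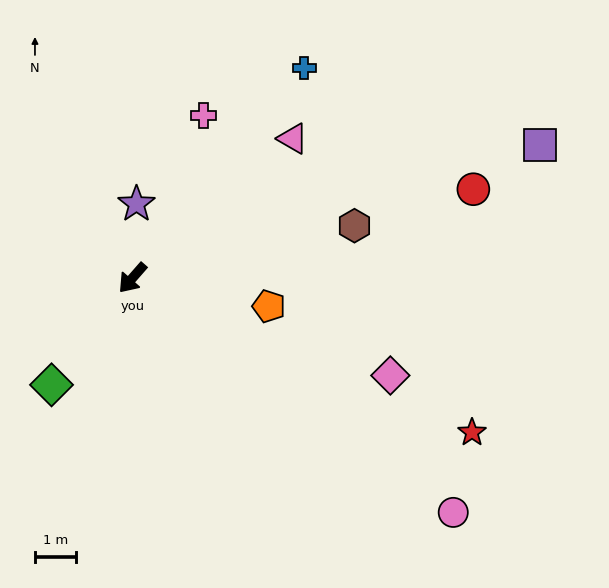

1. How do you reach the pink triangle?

turn left 172°, forward 5.2 m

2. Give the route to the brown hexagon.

turn left 145°, forward 5.6 m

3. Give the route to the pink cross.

turn right 162°, forward 4.3 m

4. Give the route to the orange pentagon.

turn left 120°, forward 3.4 m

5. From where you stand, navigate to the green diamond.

turn left 4°, forward 3.3 m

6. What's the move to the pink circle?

turn left 95°, forward 9.7 m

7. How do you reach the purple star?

turn right 142°, forward 1.8 m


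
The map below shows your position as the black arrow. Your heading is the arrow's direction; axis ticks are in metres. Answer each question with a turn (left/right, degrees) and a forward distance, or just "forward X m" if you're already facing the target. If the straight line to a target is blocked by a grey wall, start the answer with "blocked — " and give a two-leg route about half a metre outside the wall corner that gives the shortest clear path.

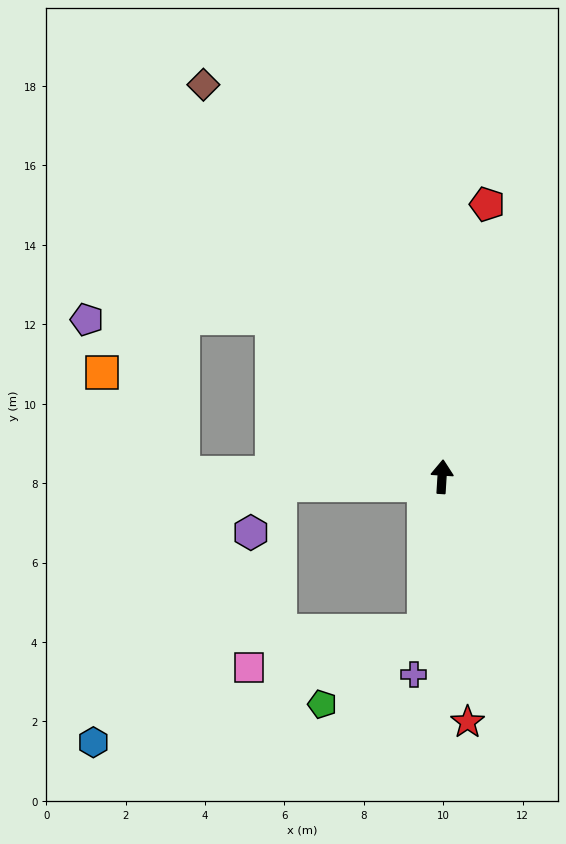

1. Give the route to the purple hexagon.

blocked — turn left 96°, forward 4.1 m, then turn left 56°, forward 1.4 m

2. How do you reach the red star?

turn right 170°, forward 6.2 m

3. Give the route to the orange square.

blocked — turn left 93°, forward 6.5 m, then turn right 51°, forward 3.2 m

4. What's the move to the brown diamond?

turn left 35°, forward 11.6 m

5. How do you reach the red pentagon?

turn right 6°, forward 7.0 m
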